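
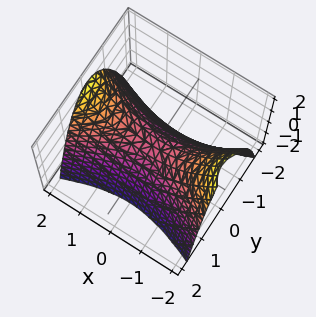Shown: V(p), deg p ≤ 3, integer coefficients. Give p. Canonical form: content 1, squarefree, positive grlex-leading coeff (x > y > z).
1. Degree: a hyperbolic paraboloid; a quadric, so deg p = 2.
2. Symmetries: mirror symmetry y ↦ −y ⇒ only even powers of y; mirror symmetry x ↦ −x ⇒ only even powers of x.
3. Against the integer gridlines: it crosses the y-axis at the gridline y = 0; it crosses the z-axis at the gridline z = 0; it meets the x-axis at x = 0 (among the integer gridlines).
4. These observations pin down the coefficients.

x^2 - 3*y^2 - 2*z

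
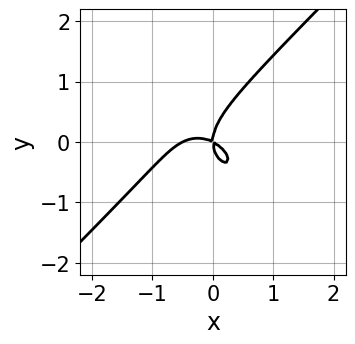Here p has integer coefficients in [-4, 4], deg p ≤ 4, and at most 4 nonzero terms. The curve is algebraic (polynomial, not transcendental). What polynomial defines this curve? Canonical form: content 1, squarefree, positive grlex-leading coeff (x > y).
1. deg p = 3.
2. Against the integer gridlines: one y-axis crossing is at y = 0; it crosses the x-axis at the gridline x = 0.
3. Putting this together gives p.

2*x^3 - 2*y^3 + x^2 + 2*x*y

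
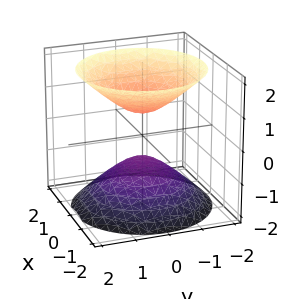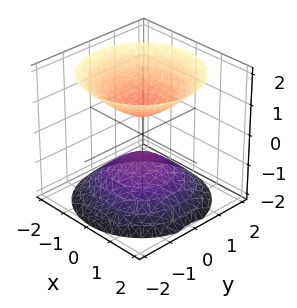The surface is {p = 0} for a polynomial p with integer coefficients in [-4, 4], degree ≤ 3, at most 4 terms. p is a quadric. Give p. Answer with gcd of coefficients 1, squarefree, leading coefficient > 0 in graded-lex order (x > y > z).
2*x^2 + 2*y^2 - 2*z^2 + 1

1. The picture has 2 separate pieces. They look like related sheets of one shape, so recover p as a whole.
2. deg p = 2. Two separate bowl-shaped sheets opening away from each other; a quadric.
3. Symmetries: every cross-section ⟂ z is a circle, so x, y appear only via x² + y²; it's symmetric under z → −z, forcing even powers of z.
4. Reading off the gridlines: a circular section at z = 1 has radius between 0 and 1; it misses every integer gridline on the x-axis; no y-intercept at any integer in the box.
5. These observations pin down the coefficients.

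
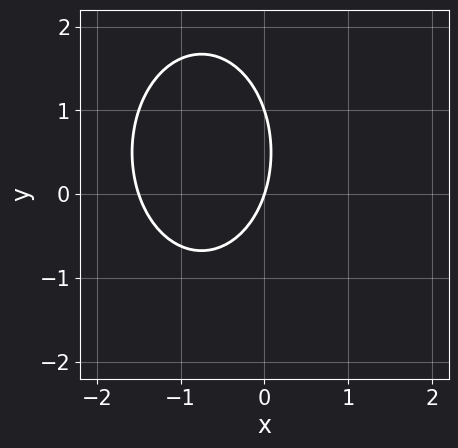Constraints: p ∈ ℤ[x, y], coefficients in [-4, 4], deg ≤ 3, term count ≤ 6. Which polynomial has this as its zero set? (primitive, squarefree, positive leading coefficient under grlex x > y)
2*x^2 + y^2 + 3*x - y

(a) Degree: no degree-1 curve has this shape, so deg p = 2.
(b) From the visible intercepts: the y-axis gridline crossings are at y ∈ {0, 1}; one x-axis crossing is at x = 0.
(c) Matching integer coefficients to the picture gives p.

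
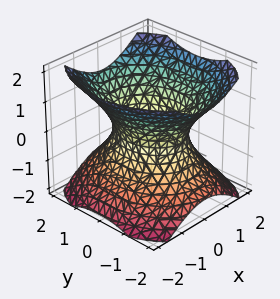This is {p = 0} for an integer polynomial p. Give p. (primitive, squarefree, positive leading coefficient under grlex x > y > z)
3*x^2 + 2*y^2 - 3*z^2 - 3

(a) deg p = 2. An hourglass — one-sheet hyperboloid; a quadric.
(b) Symmetries: the z ↦ −z reflection is a symmetry, so z appears only in even powers; it's symmetric under x → −x, forcing even powers of x; the y ↦ −y reflection is a symmetry, so y appears only in even powers.
(c) From the visible intercepts: it misses every integer gridline on the z-axis; the x-axis gridline crossings are at x ∈ {-1, 1}.
(d) The integer polynomial consistent with all of this is the stated p.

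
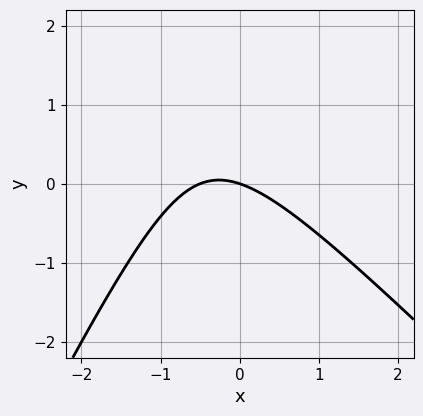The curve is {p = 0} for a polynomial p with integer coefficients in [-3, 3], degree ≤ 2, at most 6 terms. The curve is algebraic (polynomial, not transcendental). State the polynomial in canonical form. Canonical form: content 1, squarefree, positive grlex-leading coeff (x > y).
2*x^2 + x*y - y^2 + x + 3*y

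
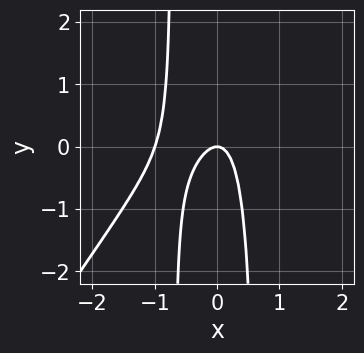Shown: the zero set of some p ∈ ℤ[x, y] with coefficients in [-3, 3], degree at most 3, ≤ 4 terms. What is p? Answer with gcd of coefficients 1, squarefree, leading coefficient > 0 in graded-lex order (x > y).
3*x^3 - 2*x^2*y + 3*x^2 + y

1. deg p = 3. No degree-2 curve has this shape.
2. Against the integer gridlines: it crosses the y-axis at the gridline y = 0; the x-axis gridline crossings are at x ∈ {-1, 0}.
3. The integer polynomial consistent with all of this is the stated p.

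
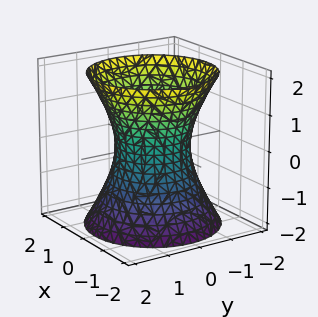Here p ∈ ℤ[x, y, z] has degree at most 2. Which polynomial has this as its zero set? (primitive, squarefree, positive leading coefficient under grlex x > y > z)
2*x^2 + 2*y^2 - z^2 - 2

Degree: the shape is more complex than any degree-1 surface, so deg p = 2.
Symmetries: rotational symmetry about the z-axis ⇒ p depends on x, y only through x² + y².
Reading off the gridlines: a circular section at z = -2 has radius between 1 and 2; it misses every integer gridline on the z-axis; among the integer gridlines, it crosses the x-axis at x ∈ {-1, 1}; among the integer gridlines, it crosses the y-axis at y ∈ {-1, 1}.
Putting this together gives p.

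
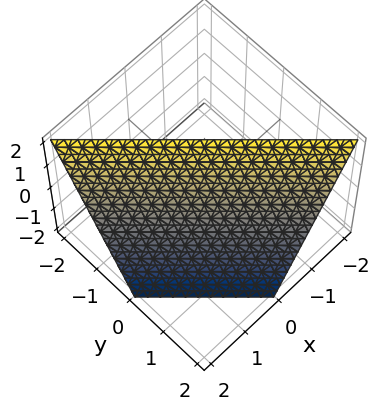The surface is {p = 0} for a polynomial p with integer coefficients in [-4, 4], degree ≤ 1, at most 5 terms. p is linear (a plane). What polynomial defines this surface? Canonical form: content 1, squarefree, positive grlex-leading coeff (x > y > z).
(a) Degree: every cross-section is a straight line — this is a plane, so deg p = 1.
(b) Observable constraints: it meets the y-axis at y = 1 (among the integer gridlines); it crosses the z-axis at the gridline z = 2; it crosses the x-axis at the gridline x = 1.
(c) Putting this together gives p.

2*x + 2*y + z - 2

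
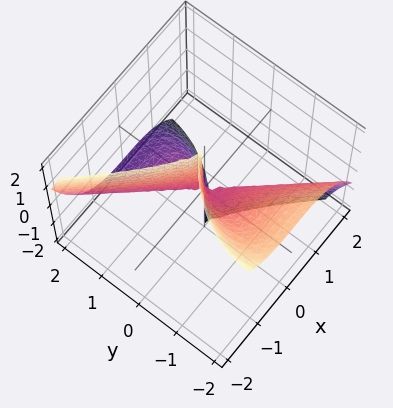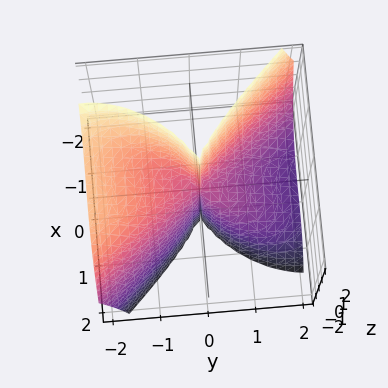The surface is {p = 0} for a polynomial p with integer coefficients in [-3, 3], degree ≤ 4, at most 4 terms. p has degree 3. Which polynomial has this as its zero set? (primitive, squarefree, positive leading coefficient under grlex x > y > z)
3*x^3 + 2*y^3 + 3*y^2*z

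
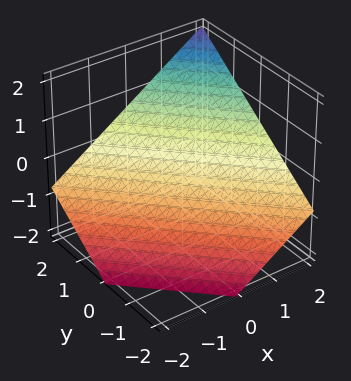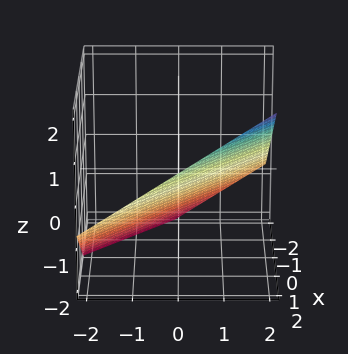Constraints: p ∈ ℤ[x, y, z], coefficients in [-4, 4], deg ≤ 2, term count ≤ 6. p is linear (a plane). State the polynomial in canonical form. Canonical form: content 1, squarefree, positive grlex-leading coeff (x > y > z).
deg p = 1. The surface is flat (a plane).
Reading off the gridlines: it meets the x-axis at x = 1 (among the integer gridlines); it crosses the y-axis at the gridline y = 1.
Putting this together gives p.

2*x + 2*y - 3*z - 2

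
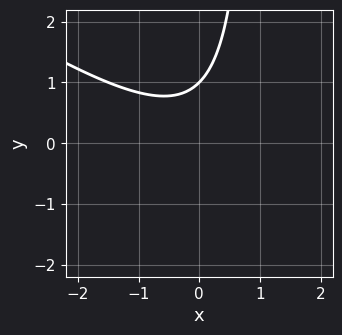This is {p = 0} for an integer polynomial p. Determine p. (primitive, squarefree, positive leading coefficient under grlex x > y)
2*x^2 + 3*x*y - 3*y + 3

First, degree: a generic line meets the curve in up to 2 points, so deg p = 2.
Next, against the integer gridlines: one y-axis crossing is at y = 1; it misses every integer gridline on the x-axis.
Finally, assembling these constraints gives the stated polynomial.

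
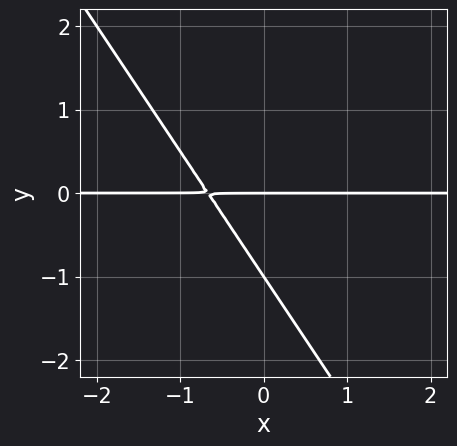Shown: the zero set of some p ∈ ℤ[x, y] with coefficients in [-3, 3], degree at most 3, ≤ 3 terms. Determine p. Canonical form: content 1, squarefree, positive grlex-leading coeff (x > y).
3*x*y + 2*y^2 + 2*y

First, the degree is 2 — a generic line meets the curve in up to 2 points.
Then, against the integer gridlines: among the integer gridlines, it crosses the y-axis at y ∈ {-1, 0}; every point of the x-axis in the box is on the curve.
Finally, assembling these constraints gives the stated polynomial.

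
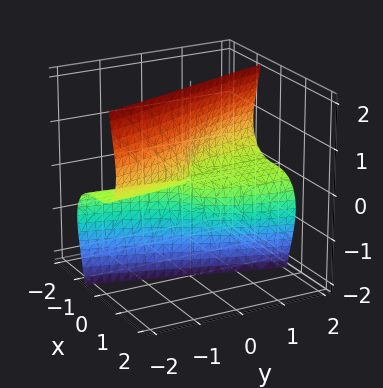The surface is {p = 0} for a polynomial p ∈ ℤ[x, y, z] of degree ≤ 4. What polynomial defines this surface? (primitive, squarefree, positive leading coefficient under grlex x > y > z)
2*x^3 + 3*x*z^2 + 2*y*z

1. The degree is 3 — a generic line meets the surface in up to 3 points.
2. From the axis intercepts and sections: it meets the x-axis at x = 0 (among the integer gridlines); the visible z-axis segment lies entirely on the surface.
3. Together with the visible shape, these determine p as stated.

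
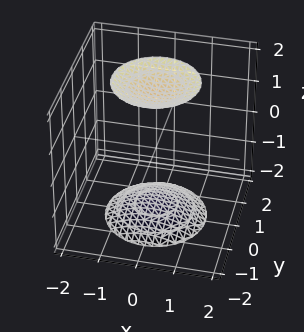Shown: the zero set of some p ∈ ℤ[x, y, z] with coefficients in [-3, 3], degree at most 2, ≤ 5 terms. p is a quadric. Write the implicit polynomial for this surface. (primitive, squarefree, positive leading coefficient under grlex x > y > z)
1. The picture has 2 separate pieces. Treating them together as one polynomial.
2. Degree: two sheets facing apart; a quadric, so deg p = 2.
3. Symmetries: the z ↦ −z reflection is a symmetry, so z appears only in even powers; rotational symmetry about the z-axis ⇒ p depends on x, y only through x² + y².
4. Observable constraints: the surface avoids every integer y-axis point in the box; a circular section at z = 2 has radius exactly 1; no x-intercept at any integer in the box.
5. Together with the visible shape, these determine p as stated.

x^2 + y^2 - z^2 + 3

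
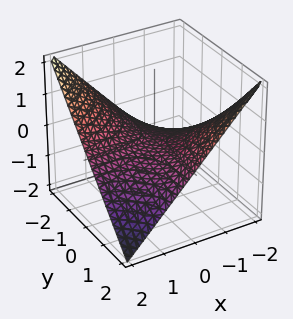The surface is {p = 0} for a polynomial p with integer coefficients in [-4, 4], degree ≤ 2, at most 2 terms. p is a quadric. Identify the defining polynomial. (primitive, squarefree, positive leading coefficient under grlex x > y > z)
The degree is 2 — a hyperbolic paraboloid; a quadric.
From the axis intercepts and sections: every point of the y-axis in the box is on the surface; every point of the x-axis in the box is on the surface; one z-axis crossing is at z = 0.
Putting this together gives p.

x*y + 2*z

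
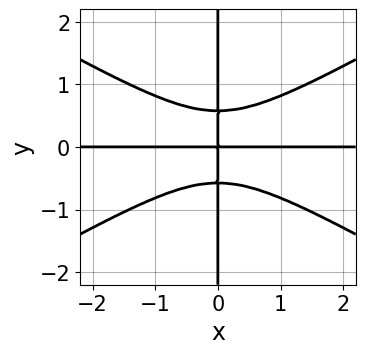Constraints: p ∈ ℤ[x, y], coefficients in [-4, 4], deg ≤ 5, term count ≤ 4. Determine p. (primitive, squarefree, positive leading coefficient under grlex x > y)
x^3*y - 3*x*y^3 + x*y

deg p = 4. The shape is more complex than any degree-3 curve.
Checking where it meets the axes: the visible x-axis segment lies entirely on the curve; the visible y-axis segment lies entirely on the curve.
The integer polynomial consistent with all of this is the stated p.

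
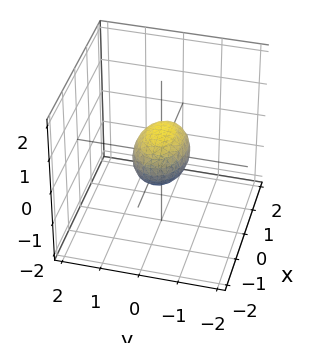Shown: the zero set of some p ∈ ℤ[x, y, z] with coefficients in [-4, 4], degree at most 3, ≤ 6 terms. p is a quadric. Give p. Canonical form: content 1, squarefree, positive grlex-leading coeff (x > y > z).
Degree: bounded and convex; a quadric, so deg p = 2.
Symmetries: mirror symmetry x ↦ −x ⇒ only even powers of x; the y ↦ −y reflection is a symmetry, so y appears only in even powers; it's symmetric under z → −z, forcing even powers of z.
Checking where it meets the axes: among the integer gridlines, it crosses the x-axis at x ∈ {-1, 1}.
Together with the visible shape, these determine p as stated.

x^2 + 2*y^2 + 2*z^2 - 1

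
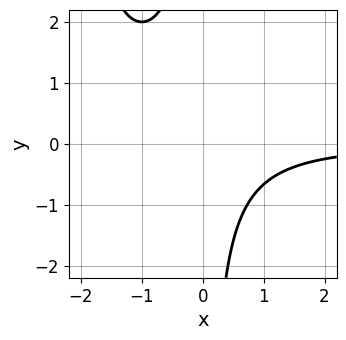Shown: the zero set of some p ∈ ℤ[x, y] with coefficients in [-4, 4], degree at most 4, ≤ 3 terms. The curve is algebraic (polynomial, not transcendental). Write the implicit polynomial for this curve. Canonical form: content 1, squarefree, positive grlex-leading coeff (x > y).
(a) The degree is 3 — the shape is more complex than any degree-2 curve.
(b) Checking where it meets the axes: it misses every integer gridline on the y-axis; the curve avoids every integer x-axis point in the box.
(c) Solving for integer coefficients yields p as stated.

x^2*y + 2*x*y + 2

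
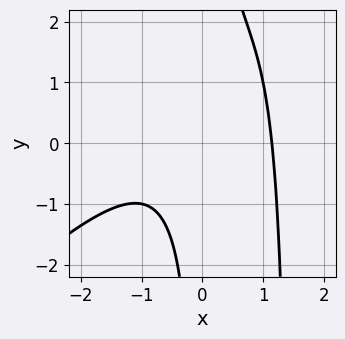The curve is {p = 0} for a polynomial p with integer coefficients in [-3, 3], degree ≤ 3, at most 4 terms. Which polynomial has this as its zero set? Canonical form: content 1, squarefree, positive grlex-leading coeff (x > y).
The degree is 3 — the shape is more complex than any degree-2 curve.
From the visible intercepts: it misses every integer gridline on the y-axis.
Together with the visible shape, these determine p as stated.

2*x^3 - 2*x^2*y + 3*x*y - 3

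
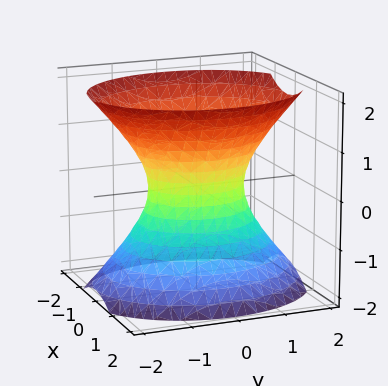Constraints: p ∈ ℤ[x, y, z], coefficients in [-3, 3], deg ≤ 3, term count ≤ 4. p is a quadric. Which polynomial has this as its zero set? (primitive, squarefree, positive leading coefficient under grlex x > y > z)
3*x^2 + 2*y^2 - 2*z^2 - 2

1. Degree: one connected sheet with a waist; a quadric, so deg p = 2.
2. Symmetries: the z ↦ −z reflection is a symmetry, so z appears only in even powers; mirror symmetry x ↦ −x ⇒ only even powers of x; it's symmetric under y → −y, forcing even powers of y.
3. Reading off the gridlines: it misses every integer gridline on the z-axis; the y-axis gridline crossings are at y ∈ {-1, 1}.
4. Fitting integer coefficients to these (and the overall shape) gives p.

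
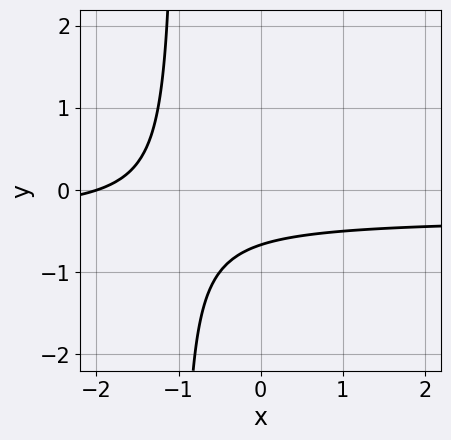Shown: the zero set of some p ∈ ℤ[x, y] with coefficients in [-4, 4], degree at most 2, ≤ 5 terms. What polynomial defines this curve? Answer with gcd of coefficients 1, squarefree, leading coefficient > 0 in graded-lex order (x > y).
3*x*y + x + 3*y + 2

(a) Degree: no degree-1 curve has this shape, so deg p = 2.
(b) Against the integer gridlines: it meets the x-axis at x = -2 (among the integer gridlines).
(c) Matching integer coefficients to the picture gives p.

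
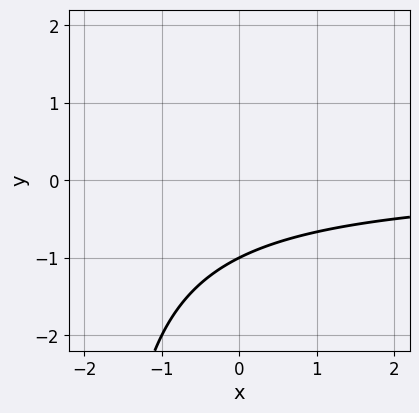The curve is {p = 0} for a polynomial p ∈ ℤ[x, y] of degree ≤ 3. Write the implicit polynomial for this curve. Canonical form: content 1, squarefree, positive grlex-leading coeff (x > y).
x*y + 2*y + 2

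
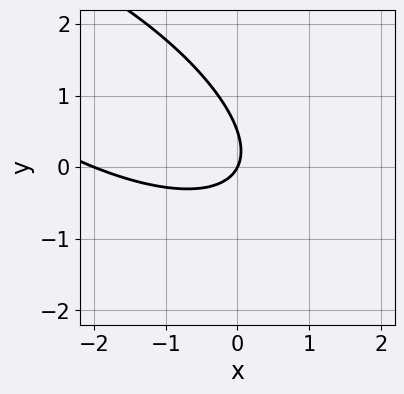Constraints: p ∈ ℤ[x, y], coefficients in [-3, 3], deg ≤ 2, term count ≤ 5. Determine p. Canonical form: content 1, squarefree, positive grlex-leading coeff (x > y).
x^2 + 2*x*y + 2*y^2 + 2*x - y

(a) The degree is 2 — no degree-1 curve has this shape.
(b) From the visible intercepts: the x-axis gridline crossings are at x ∈ {-2, 0}; it crosses the y-axis at the gridline y = 0.
(c) Assembling these constraints gives the stated polynomial.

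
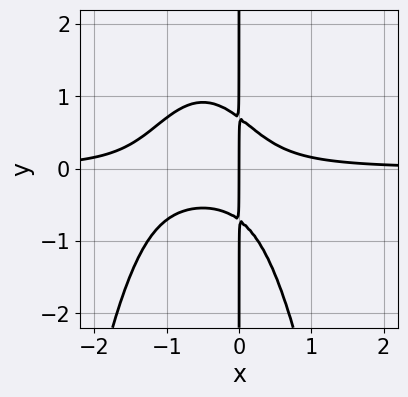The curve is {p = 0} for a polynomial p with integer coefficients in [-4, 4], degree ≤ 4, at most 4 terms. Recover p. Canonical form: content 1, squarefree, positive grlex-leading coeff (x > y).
Degree: no degree-3 curve has this shape, so deg p = 4.
Reading off the gridlines: every point of the y-axis in the box is on the curve; one x-axis crossing is at x = 0.
Putting this together gives p.

3*x^3*y + 3*x^2*y + 2*x*y^2 - x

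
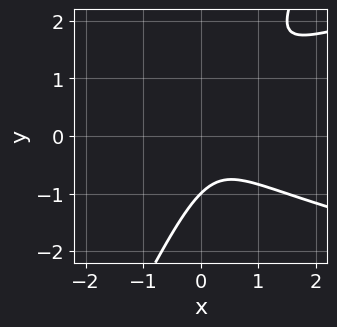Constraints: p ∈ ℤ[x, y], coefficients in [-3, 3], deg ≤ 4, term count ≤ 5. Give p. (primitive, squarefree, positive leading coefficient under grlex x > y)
2*x*y^2 - y^3 - 2*x^2 + x - 1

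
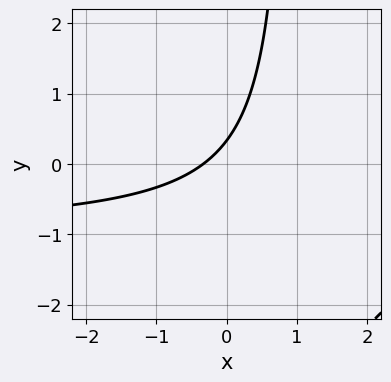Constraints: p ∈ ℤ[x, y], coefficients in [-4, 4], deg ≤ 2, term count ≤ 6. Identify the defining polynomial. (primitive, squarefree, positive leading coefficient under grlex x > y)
3*x*y + 3*x - 3*y + 1

1. deg p = 2. A generic line meets the curve in up to 2 points.
2. The integer polynomial consistent with all of this is the stated p.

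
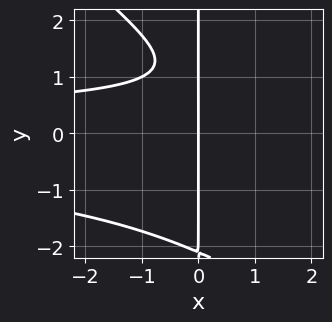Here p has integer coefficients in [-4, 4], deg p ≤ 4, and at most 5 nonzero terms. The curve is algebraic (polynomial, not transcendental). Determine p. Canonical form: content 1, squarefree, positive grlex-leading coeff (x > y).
x^2*y^2 + x*y^3 - 3*x*y + 3*x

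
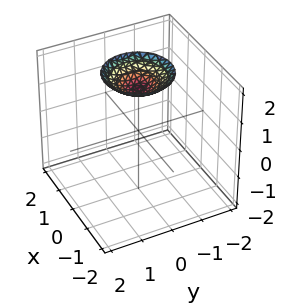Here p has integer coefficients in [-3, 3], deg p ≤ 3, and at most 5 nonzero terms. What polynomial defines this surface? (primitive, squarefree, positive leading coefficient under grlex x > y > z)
Degree: no degree-1 surface has this shape, so deg p = 2.
Symmetry: the surface is invariant under rotation about z: p = q(x² + y², z).
From the axis intercepts and sections: the surface avoids every integer x-axis point in the box; the surface avoids every integer y-axis point in the box; a circular section at z = 2 has radius exactly 1.
Together with the visible shape, these determine p as stated.

x^2 + y^2 - 2*z + 3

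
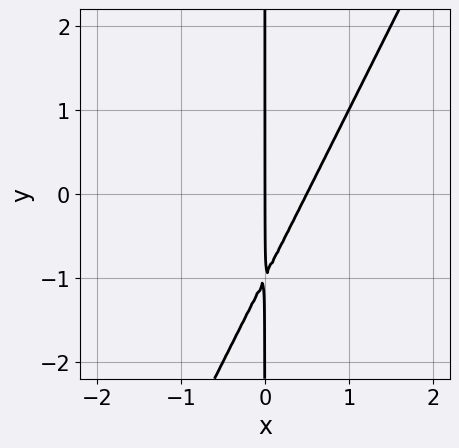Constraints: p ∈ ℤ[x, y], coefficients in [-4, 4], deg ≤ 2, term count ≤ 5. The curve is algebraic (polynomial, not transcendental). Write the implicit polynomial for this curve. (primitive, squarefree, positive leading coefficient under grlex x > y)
Degree: no degree-1 curve has this shape, so deg p = 2.
Observable constraints: one x-axis crossing is at x = 0; the visible y-axis segment lies entirely on the curve.
Putting this together gives p.

2*x^2 - x*y - x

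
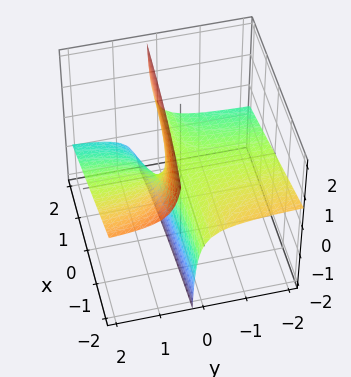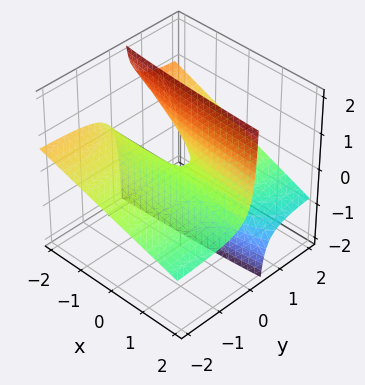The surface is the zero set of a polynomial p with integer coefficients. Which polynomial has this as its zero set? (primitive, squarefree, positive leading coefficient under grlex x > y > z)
x*y + 3*y*z - z

Degree: no degree-1 surface has this shape, so deg p = 2.
From the axis intercepts and sections: every point of the x-axis in the box is on the surface; it meets the z-axis at z = 0 (among the integer gridlines).
Together with the visible shape, these determine p as stated.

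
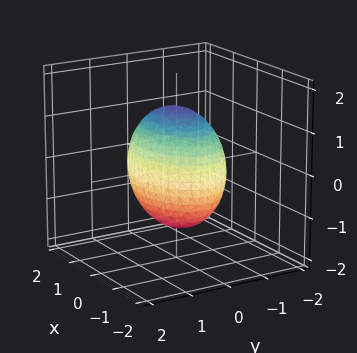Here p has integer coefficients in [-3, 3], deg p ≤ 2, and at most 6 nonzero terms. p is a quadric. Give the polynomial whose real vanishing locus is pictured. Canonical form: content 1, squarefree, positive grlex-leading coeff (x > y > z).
x^2 + 2*y^2 + z^2 - 2

1. Degree: bounded and convex; a quadric, so deg p = 2.
2. Symmetries: mirror symmetry x ↦ −x ⇒ only even powers of x; it's symmetric under z → −z, forcing even powers of z; mirror symmetry y ↦ −y ⇒ only even powers of y.
3. From the visible intercepts: among the integer gridlines, it crosses the y-axis at y ∈ {-1, 1}.
4. Assembling these constraints gives the stated polynomial.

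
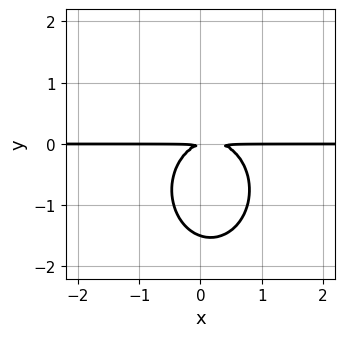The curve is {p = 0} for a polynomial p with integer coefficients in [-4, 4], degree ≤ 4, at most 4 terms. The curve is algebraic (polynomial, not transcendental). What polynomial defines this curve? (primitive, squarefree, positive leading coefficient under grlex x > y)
3*x^2*y + 2*y^3 - x*y + 3*y^2

1. deg p = 3. The shape is more complex than any degree-2 curve.
2. Reading off the gridlines: every point of the x-axis in the box is on the curve.
3. These observations pin down the coefficients.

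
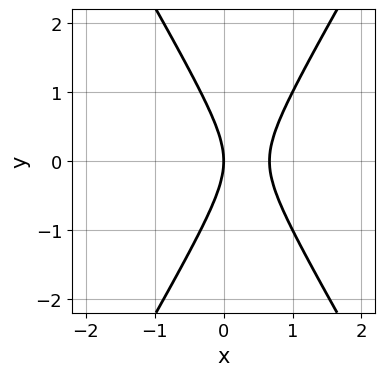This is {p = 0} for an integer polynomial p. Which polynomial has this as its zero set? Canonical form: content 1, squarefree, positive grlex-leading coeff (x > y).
3*x^2 - y^2 - 2*x

1. The degree is 2 — the shape is more complex than any degree-1 curve.
2. Symmetries: the y ↦ −y reflection is a symmetry, so y appears only in even powers.
3. Against the integer gridlines: it crosses the x-axis at the gridline x = 0; one y-axis crossing is at y = 0.
4. Together with the visible shape, these determine p as stated.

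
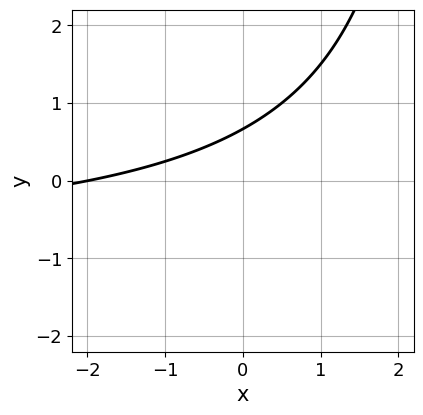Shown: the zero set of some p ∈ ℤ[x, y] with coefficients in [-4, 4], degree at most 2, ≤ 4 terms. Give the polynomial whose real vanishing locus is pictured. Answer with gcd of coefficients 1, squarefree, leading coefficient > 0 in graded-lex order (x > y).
x*y + x - 3*y + 2

1. Degree: the shape is more complex than any degree-1 curve, so deg p = 2.
2. From the visible intercepts: it crosses the x-axis at the gridline x = -2.
3. The integer polynomial consistent with all of this is the stated p.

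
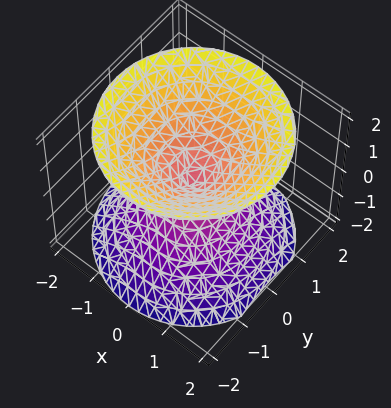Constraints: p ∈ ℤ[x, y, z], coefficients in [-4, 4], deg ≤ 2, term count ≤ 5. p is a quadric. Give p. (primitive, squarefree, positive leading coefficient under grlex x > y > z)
(a) There are 2 components. They look like related sheets of one shape, so recover p as a whole.
(b) The degree is 2 — two nappes meeting at a single point; a quadric.
(c) Symmetries: the z-axis is an axis of rotation, so x and y enter only as x² + y²; the z ↦ −z reflection is a symmetry, so z appears only in even powers.
(d) Observable constraints: it meets the z-axis at z = 0 (among the integer gridlines); it crosses the x-axis at the gridline x = 0; a circular section at z = 1 has radius exactly 1.
(e) Solving for integer coefficients yields p as stated.

x^2 + y^2 - z^2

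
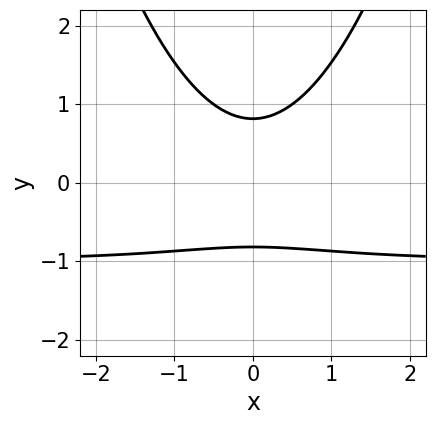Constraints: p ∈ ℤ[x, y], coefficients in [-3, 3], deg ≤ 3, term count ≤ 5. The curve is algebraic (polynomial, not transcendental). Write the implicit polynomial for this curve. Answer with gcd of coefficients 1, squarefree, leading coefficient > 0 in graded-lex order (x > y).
2*x^2*y + 2*x^2 - 3*y^2 + 2

The degree is 3 — a generic line meets the curve in up to 3 points.
Symmetries: the x ↦ −x reflection is a symmetry, so x appears only in even powers.
From the visible intercepts: no x-intercept at any integer in the box.
Together with the visible shape, these determine p as stated.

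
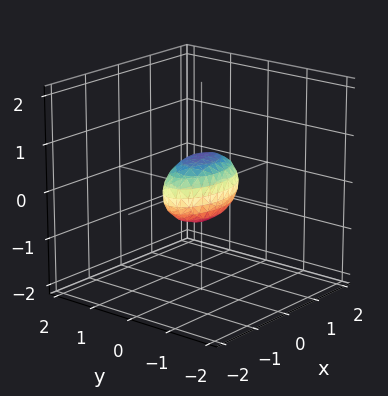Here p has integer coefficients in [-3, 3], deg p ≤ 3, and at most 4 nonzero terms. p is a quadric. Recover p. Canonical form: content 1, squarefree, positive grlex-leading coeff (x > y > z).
deg p = 2.
Symmetries: the y ↦ −y reflection is a symmetry, so y appears only in even powers; the z ↦ −z reflection is a symmetry, so z appears only in even powers; mirror symmetry x ↦ −x ⇒ only even powers of x.
Against the integer gridlines: the x-axis gridline crossings are at x ∈ {-1, 1}.
Solving for integer coefficients yields p as stated.

x^2 + 3*y^2 + 2*z^2 - 1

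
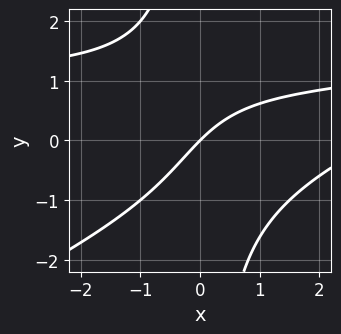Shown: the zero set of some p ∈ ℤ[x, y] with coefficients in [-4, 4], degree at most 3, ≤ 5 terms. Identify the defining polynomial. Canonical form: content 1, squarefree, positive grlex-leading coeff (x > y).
1. deg p = 3. A generic line meets the curve in up to 3 points.
2. Reading off the gridlines: it meets the y-axis at y = 0 (among the integer gridlines); it crosses the x-axis at the gridline x = 0.
3. Fitting integer coefficients to these (and the overall shape) gives p.

x^2*y - 2*x*y^2 - x^2 + 3*x - 3*y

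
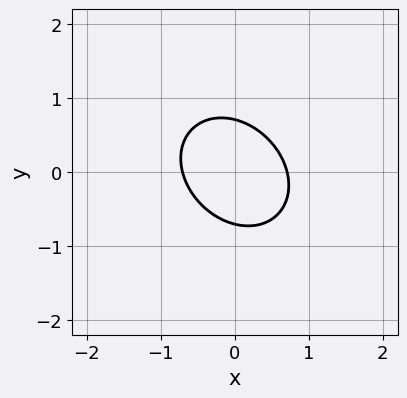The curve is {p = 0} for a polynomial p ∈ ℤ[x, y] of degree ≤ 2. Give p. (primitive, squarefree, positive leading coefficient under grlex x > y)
(a) deg p = 2.
(b) Matching integer coefficients to the picture gives p.

2*x^2 + x*y + 2*y^2 - 1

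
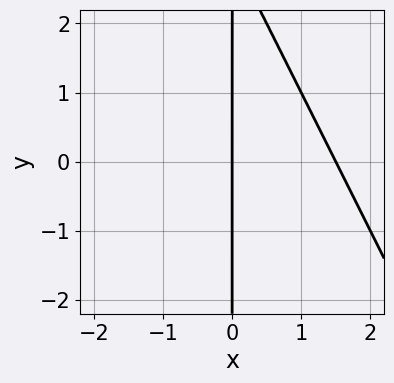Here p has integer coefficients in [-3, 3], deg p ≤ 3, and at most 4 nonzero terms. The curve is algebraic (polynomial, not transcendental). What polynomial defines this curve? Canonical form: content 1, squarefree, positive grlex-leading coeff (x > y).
deg p = 2.
Checking where it meets the axes: one x-axis crossing is at x = 0; the visible y-axis segment lies entirely on the curve.
Fitting integer coefficients to these (and the overall shape) gives p.

2*x^2 + x*y - 3*x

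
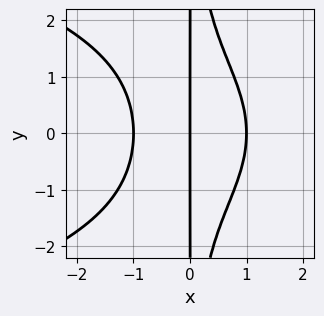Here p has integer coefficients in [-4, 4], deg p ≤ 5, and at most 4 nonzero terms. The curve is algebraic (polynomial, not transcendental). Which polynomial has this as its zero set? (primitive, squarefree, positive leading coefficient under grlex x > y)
x^2*y^2 + 2*x^3 - 2*x

1. The degree is 4 — the shape is more complex than any degree-3 curve.
2. Symmetries: the y ↦ −y reflection is a symmetry, so y appears only in even powers.
3. From the visible intercepts: every point of the y-axis in the box is on the curve; the x-axis gridline crossings are at x ∈ {-1, 0, 1}.
4. Fitting integer coefficients to these (and the overall shape) gives p.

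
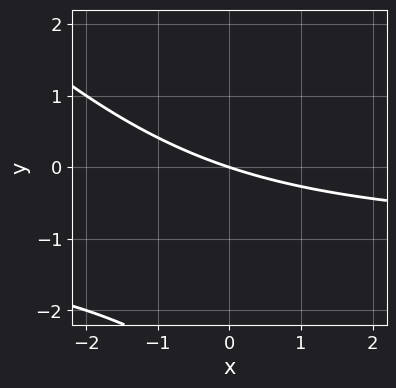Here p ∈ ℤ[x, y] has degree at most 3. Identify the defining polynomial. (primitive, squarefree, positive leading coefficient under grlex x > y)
(a) Degree: no degree-1 curve has this shape, so deg p = 2.
(b) From the visible intercepts: one x-axis crossing is at x = 0; one y-axis crossing is at y = 0.
(c) These observations pin down the coefficients.

x*y + y^2 + x + 3*y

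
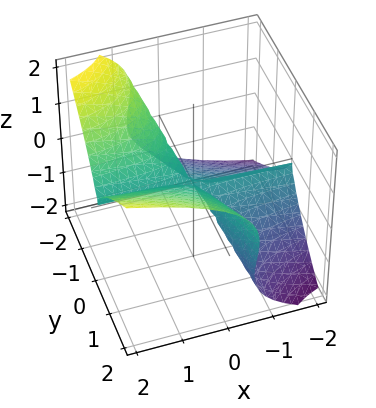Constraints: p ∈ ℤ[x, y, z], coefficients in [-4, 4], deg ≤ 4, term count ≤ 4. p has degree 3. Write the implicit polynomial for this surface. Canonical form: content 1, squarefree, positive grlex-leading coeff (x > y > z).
3*x*y^2 + y^3 - 2*y*z^2 - 3*z^3

1. deg p = 3.
2. Against the integer gridlines: it meets the z-axis at z = 0 (among the integer gridlines); every point of the x-axis in the box is on the surface; it meets the y-axis at y = 0 (among the integer gridlines).
3. Solving for integer coefficients yields p as stated.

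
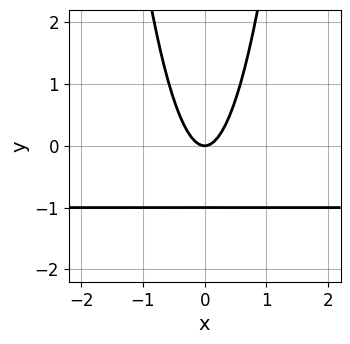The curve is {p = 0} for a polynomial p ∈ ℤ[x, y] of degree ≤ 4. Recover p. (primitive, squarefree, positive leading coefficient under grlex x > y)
(a) Degree: the shape is more complex than any degree-2 curve, so deg p = 3.
(b) Symmetries: it's symmetric under x → −x, forcing even powers of x.
(c) From the axis intercepts and sections: it crosses the x-axis at the gridline x = 0; the y-axis gridline crossings are at y ∈ {-1, 0}.
(d) Fitting integer coefficients to these (and the overall shape) gives p.

3*x^2*y + 3*x^2 - y^2 - y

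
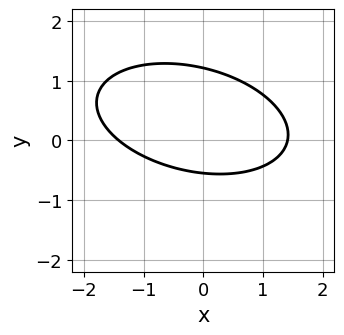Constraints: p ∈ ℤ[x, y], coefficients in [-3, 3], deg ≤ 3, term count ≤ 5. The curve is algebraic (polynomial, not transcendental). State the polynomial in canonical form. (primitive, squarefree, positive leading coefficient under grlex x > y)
x^2 + x*y + 3*y^2 - 2*y - 2

First, degree: no degree-1 curve has this shape, so deg p = 2.
Finally, matching integer coefficients to the picture gives p.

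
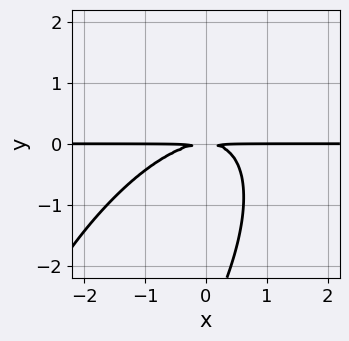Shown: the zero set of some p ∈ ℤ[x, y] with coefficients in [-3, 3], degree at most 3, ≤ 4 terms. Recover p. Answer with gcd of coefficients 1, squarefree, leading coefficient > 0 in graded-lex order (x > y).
(a) Degree: no degree-2 curve has this shape, so deg p = 3.
(b) Observable constraints: every point of the x-axis in the box is on the curve.
(c) Together with the visible shape, these determine p as stated.

2*x^2*y - 2*x*y^2 + y^3 + 3*y^2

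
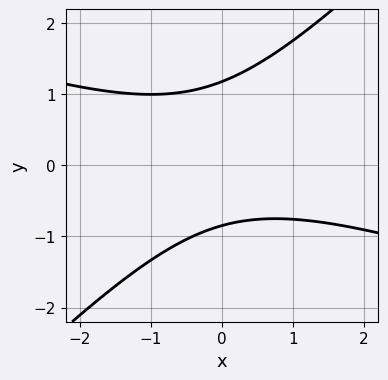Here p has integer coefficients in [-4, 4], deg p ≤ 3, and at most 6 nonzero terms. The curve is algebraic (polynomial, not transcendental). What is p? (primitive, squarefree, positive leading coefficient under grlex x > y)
(a) deg p = 2.
(b) From the axis intercepts and sections: the curve avoids every integer x-axis point in the box.
(c) The integer polynomial consistent with all of this is the stated p.

x^2 + 2*x*y - 3*y^2 + y + 3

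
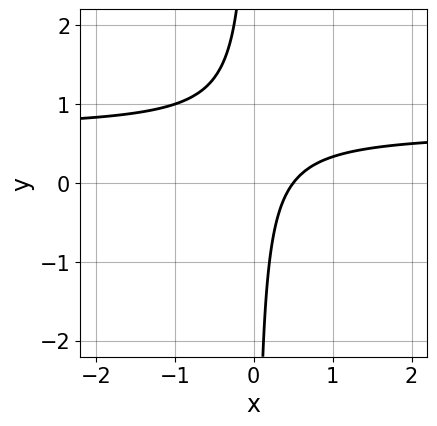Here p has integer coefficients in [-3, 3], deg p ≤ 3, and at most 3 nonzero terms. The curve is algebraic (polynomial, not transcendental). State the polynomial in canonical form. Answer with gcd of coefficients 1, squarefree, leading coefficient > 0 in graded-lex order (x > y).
3*x*y - 2*x + 1

1. Degree: a generic line meets the curve in up to 2 points, so deg p = 2.
2. Observable constraints: it misses every integer gridline on the y-axis.
3. Putting this together gives p.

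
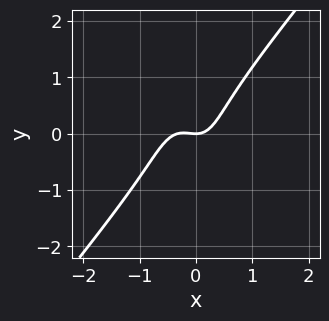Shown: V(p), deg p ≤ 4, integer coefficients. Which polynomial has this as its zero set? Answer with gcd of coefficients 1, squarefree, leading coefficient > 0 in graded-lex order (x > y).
1. deg p = 3. The shape is more complex than any degree-2 curve.
2. Checking where it meets the axes: it meets the x-axis at x = 0 (among the integer gridlines); it meets the y-axis at y = 0 (among the integer gridlines).
3. These observations pin down the coefficients.

3*x^3 - x^2*y - y^3 + x^2 - y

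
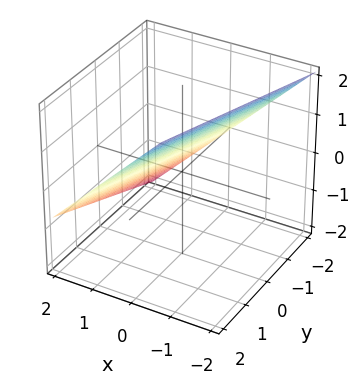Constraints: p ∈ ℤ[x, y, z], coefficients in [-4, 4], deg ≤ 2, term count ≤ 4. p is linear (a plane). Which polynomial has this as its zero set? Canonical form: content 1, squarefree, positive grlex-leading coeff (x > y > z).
First, deg p = 1. Every cross-section is a straight line — this is a plane.
Then, from the visible intercepts: it crosses the y-axis at the gridline y = -2.
Finally, assembling these constraints gives the stated polynomial.

3*x - y + 3*z - 2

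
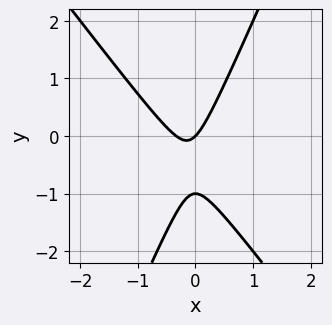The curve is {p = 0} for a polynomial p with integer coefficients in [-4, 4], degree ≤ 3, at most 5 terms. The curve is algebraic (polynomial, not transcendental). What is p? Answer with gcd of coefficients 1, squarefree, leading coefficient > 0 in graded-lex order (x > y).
3*x^2 + x*y - y^2 + x - y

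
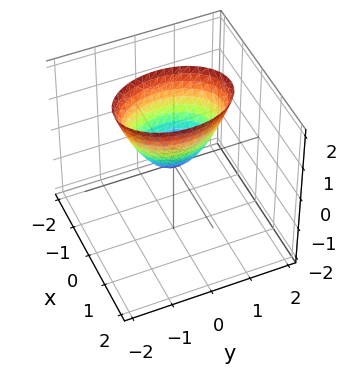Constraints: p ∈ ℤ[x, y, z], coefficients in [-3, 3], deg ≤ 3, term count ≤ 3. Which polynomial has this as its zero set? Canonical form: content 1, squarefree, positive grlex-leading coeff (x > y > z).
2*x^2 + y^2 - z

(a) Degree: a single bowl opening along one axis; a quadric, so deg p = 2.
(b) Symmetries: it's symmetric under x → −x, forcing even powers of x; it's symmetric under y → −y, forcing even powers of y.
(c) From the visible intercepts: one y-axis crossing is at y = 0; it crosses the z-axis at the gridline z = 0; it crosses the x-axis at the gridline x = 0.
(d) Putting this together gives p.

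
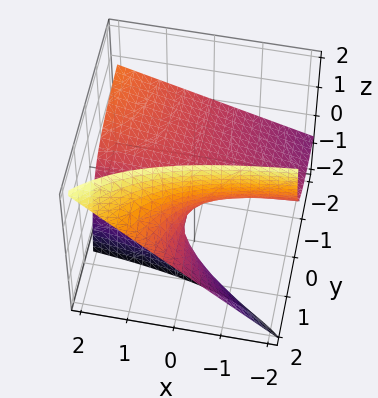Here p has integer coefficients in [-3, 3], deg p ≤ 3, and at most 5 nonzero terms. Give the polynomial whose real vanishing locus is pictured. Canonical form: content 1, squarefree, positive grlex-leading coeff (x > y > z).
x*y - 2*y*z + 2*z

First, the degree is 2 — no degree-1 surface has this shape.
Next, reading off the gridlines: every point of the x-axis in the box is on the surface; every point of the y-axis in the box is on the surface; one z-axis crossing is at z = 0.
Finally, putting this together gives p.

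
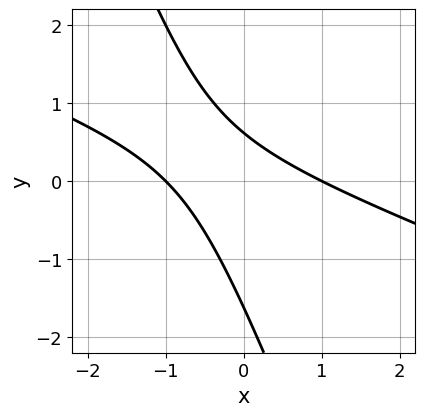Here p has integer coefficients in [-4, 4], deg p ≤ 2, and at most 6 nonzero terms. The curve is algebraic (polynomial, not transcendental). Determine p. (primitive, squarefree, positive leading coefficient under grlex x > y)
(a) The degree is 2 — no degree-1 curve has this shape.
(b) From the axis intercepts and sections: among the integer gridlines, it crosses the x-axis at x ∈ {-1, 1}.
(c) The integer polynomial consistent with all of this is the stated p.

x^2 + 3*x*y + y^2 + y - 1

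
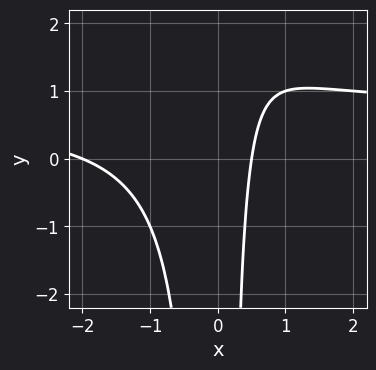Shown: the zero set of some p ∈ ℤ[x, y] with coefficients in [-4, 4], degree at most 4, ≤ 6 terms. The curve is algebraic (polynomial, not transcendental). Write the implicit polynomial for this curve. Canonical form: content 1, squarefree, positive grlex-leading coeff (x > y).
(a) deg p = 3. A generic line meets the curve in up to 3 points.
(b) Checking where it meets the axes: it misses every integer gridline on the y-axis; one x-axis crossing is at x = -2.
(c) Fitting integer coefficients to these (and the overall shape) gives p.

3*x^2*y - 2*x^2 - 3*x + 2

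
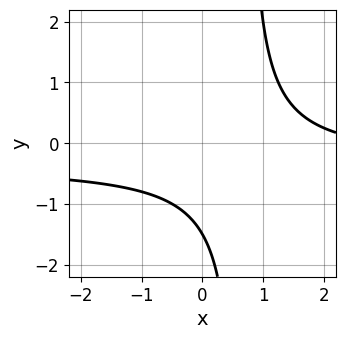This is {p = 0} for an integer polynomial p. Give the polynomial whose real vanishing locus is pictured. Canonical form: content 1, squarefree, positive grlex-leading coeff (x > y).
The degree is 2 — no degree-1 curve has this shape.
Reading off the gridlines: it misses every integer gridline on the x-axis.
Solving for integer coefficients yields p as stated.

3*x*y + x - 2*y - 3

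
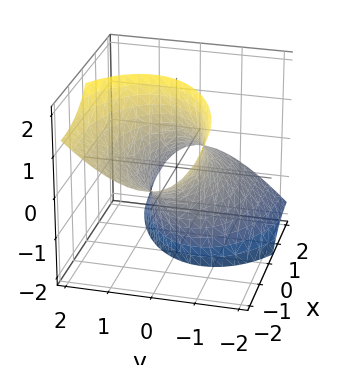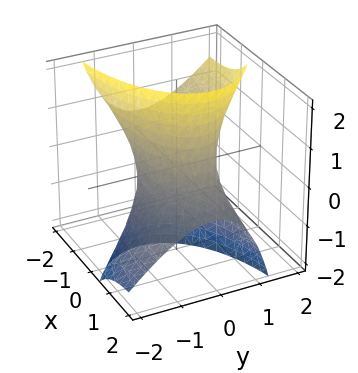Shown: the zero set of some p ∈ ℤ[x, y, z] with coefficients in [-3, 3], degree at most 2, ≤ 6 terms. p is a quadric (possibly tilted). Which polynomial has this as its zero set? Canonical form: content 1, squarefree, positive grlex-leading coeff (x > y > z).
The degree is 2 — the shape is more complex than any degree-1 surface.
Checking where it meets the axes: it misses every integer gridline on the z-axis.
These observations pin down the coefficients.

x^2 + 3*x*z + 3*y^2 - 2*y*z - 2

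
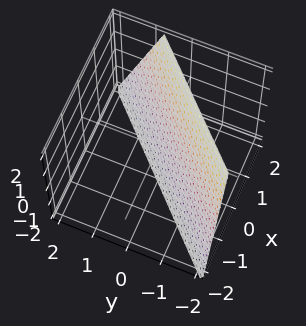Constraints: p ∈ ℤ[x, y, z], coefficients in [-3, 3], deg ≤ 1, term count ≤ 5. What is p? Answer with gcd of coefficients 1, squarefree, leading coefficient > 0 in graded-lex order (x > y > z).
1. Degree: every cross-section is a straight line — this is a plane, so deg p = 1.
2. From the axis intercepts and sections: one z-axis crossing is at z = -2.
3. Together with the visible shape, these determine p as stated.

3*x - 3*y - z - 2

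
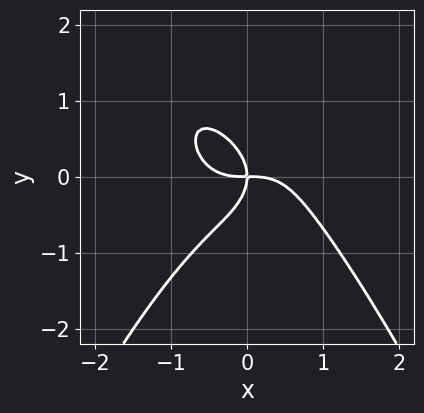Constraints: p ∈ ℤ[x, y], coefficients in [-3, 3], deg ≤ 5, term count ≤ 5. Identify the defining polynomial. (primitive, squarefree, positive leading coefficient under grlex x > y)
x^4 + y^3 + x*y

(a) Degree: no degree-3 curve has this shape, so deg p = 4.
(b) Against the integer gridlines: one y-axis crossing is at y = 0; it meets the x-axis at x = 0 (among the integer gridlines).
(c) Matching integer coefficients to the picture gives p.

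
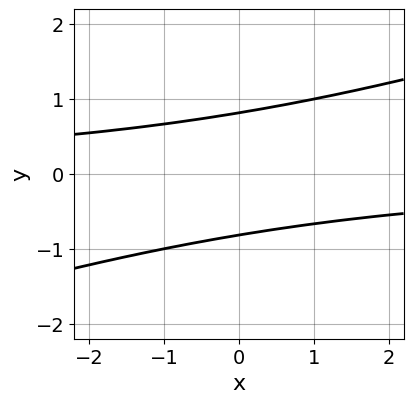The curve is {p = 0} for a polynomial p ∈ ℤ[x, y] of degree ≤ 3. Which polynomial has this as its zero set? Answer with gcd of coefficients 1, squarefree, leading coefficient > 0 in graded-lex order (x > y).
1. deg p = 2. The shape is more complex than any degree-1 curve.
2. Reading off the gridlines: the curve avoids every integer x-axis point in the box.
3. Assembling these constraints gives the stated polynomial.

x*y - 3*y^2 + 2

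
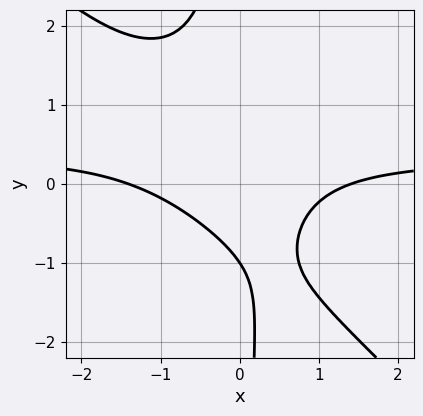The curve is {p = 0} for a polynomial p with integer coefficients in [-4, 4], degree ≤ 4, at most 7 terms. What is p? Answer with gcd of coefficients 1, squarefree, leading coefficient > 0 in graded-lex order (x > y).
First, deg p = 3. No degree-2 curve has this shape.
Next, observable constraints: it meets the y-axis at y = -1 (among the integer gridlines).
Finally, solving for integer coefficients yields p as stated.

3*x^2*y + 3*x*y^2 - x^2 + 2*y + 2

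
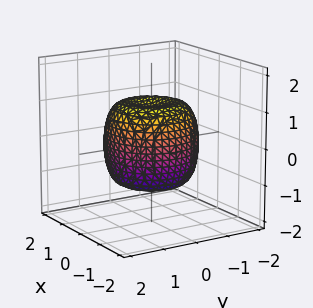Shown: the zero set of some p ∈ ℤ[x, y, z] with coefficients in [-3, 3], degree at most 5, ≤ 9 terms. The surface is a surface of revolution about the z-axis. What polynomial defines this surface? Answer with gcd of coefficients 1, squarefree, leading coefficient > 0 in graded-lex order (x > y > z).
1. The degree is 4 — the shape is more complex than any degree-3 surface.
2. Symmetries: the z-axis is an axis of rotation, so x and y enter only as x² + y².
3. Checking where it meets the axes: among the integer gridlines, it crosses the z-axis at z ∈ {-1, 1}; a circular section at z = -1 has radius exactly 1.
4. Fitting integer coefficients to these (and the overall shape) gives p.

x^4 + 2*x^2*y^2 + y^4 - x^2 - y^2 + z^2 - 1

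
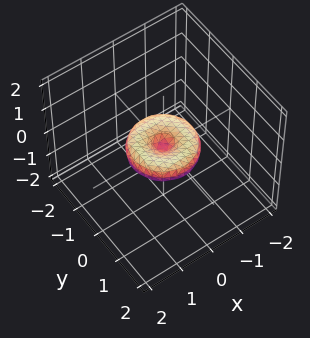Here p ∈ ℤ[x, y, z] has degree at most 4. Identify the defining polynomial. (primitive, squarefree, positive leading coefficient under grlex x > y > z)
x^4 + 2*x^2*y^2 + y^4 - x^2 - y^2 + 2*z^2

Degree: no degree-3 surface has this shape, so deg p = 4.
Symmetry: every cross-section ⟂ z is a circle, so x, y appear only via x² + y².
Checking where it meets the axes: a circular section at z = 0 has radius exactly 1; the y-axis gridline crossings are at y ∈ {-1, 0, 1}.
Solving for integer coefficients yields p as stated. Check: (1, 0, 0) on the x-axis lies on the surface, and p(1, 0, 0) = 0. ✓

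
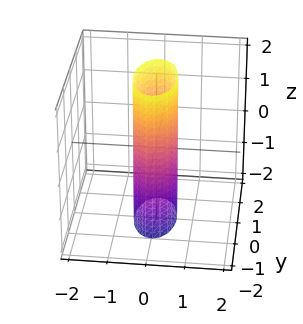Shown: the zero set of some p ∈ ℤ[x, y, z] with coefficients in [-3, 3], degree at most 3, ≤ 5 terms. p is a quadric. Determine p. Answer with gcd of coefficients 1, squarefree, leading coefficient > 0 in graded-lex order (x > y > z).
3*x^2 + y^2 - 1

The degree is 2 — constant cross-section along one axis; a quadric.
Symmetries: the z ↦ −z reflection is a symmetry, so z appears only in even powers; it's symmetric under y → −y, forcing even powers of y; the x ↦ −x reflection is a symmetry, so x appears only in even powers.
Checking where it meets the axes: among the integer gridlines, it crosses the y-axis at y ∈ {-1, 1}; it misses every integer gridline on the z-axis.
The integer polynomial consistent with all of this is the stated p.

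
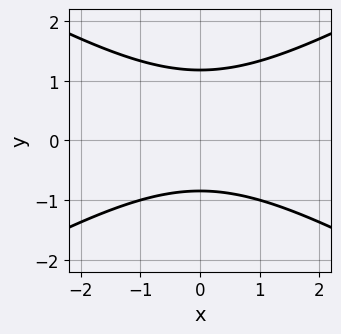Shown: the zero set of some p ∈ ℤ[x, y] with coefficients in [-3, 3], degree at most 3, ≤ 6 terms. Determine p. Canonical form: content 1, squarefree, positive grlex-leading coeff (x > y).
deg p = 2. The shape is more complex than any degree-1 curve.
Symmetries: it's symmetric under x → −x, forcing even powers of x.
From the axis intercepts and sections: it misses every integer gridline on the x-axis.
Solving for integer coefficients yields p as stated.

x^2 - 3*y^2 + y + 3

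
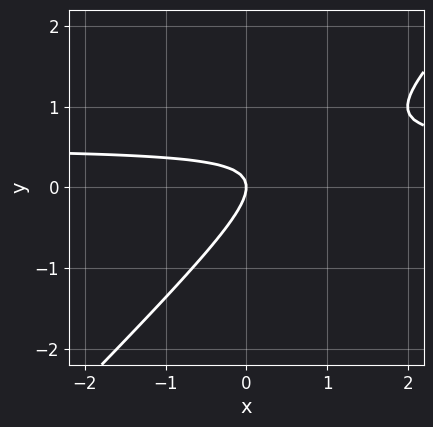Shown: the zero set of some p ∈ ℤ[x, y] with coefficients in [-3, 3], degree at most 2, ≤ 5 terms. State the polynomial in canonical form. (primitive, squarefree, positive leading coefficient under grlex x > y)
The degree is 2 — the shape is more complex than any degree-1 curve.
Reading off the gridlines: it crosses the x-axis at the gridline x = 0; it meets the y-axis at y = 0 (among the integer gridlines).
Fitting integer coefficients to these (and the overall shape) gives p.

2*x*y - 2*y^2 - x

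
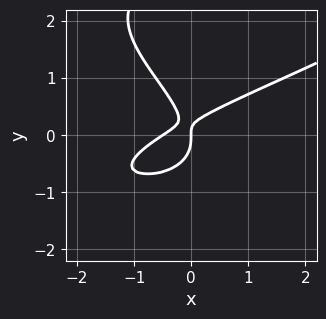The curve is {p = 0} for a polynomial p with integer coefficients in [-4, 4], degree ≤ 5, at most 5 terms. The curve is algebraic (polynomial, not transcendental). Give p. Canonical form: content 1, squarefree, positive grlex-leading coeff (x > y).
y^4 - 3*y^3 + 2*x^2 - 3*x*y + x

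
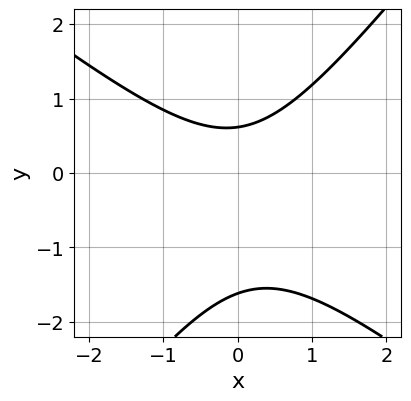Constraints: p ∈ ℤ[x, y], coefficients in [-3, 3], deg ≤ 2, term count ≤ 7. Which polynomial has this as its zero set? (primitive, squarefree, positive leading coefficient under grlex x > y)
2*x^2 + x*y - 2*y^2 - 2*y + 2

First, deg p = 2. The shape is more complex than any degree-1 curve.
Then, reading off the gridlines: the curve avoids every integer x-axis point in the box.
Finally, the integer polynomial consistent with all of this is the stated p.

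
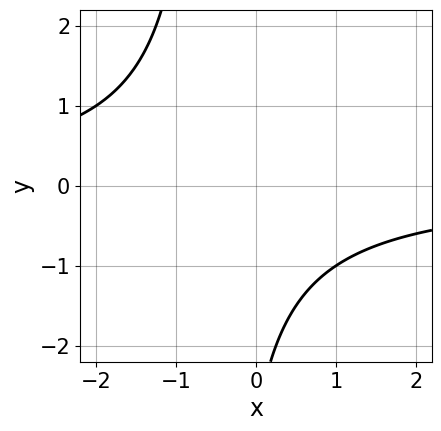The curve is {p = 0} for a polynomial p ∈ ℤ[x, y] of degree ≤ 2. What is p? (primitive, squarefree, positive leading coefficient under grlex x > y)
The degree is 2 — a generic line meets the curve in up to 2 points.
Against the integer gridlines: no x-intercept at any integer in the box; no y-intercept at any integer in the box.
Together with the visible shape, these determine p as stated.

2*x*y + y + 3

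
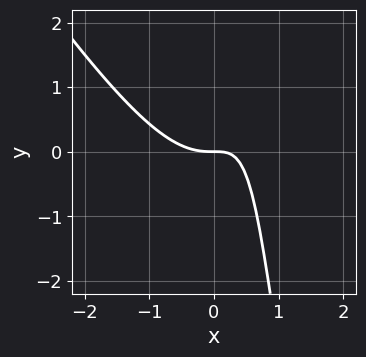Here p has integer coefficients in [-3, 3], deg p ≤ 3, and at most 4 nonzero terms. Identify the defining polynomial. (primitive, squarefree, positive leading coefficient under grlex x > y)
3*x^3 + 2*x^2*y - 3*x*y + 2*y

First, deg p = 3.
Then, against the integer gridlines: one y-axis crossing is at y = 0; it crosses the x-axis at the gridline x = 0.
Finally, assembling these constraints gives the stated polynomial.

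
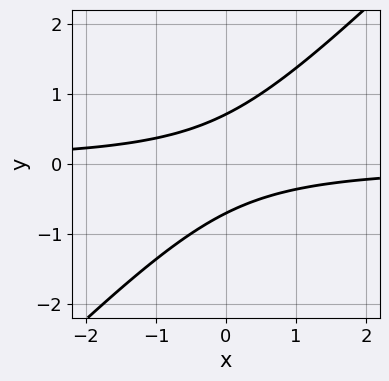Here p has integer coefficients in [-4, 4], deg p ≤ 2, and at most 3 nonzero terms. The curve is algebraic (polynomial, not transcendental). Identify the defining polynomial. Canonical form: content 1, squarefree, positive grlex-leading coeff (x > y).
The degree is 2 — a generic line meets the curve in up to 2 points.
Reading off the gridlines: the curve avoids every integer x-axis point in the box.
Solving for integer coefficients yields p as stated.

2*x*y - 2*y^2 + 1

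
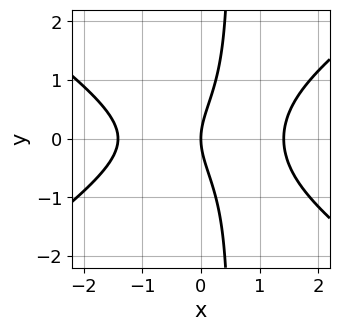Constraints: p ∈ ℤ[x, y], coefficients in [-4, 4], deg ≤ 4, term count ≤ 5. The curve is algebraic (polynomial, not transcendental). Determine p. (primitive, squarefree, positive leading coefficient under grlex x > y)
x^3 - 2*x*y^2 + y^2 - 2*x

First, deg p = 3. The shape is more complex than any degree-2 curve.
Next, symmetries: mirror symmetry y ↦ −y ⇒ only even powers of y.
Then, from the axis intercepts and sections: it crosses the x-axis at the gridline x = 0; one y-axis crossing is at y = 0.
Finally, fitting integer coefficients to these (and the overall shape) gives p.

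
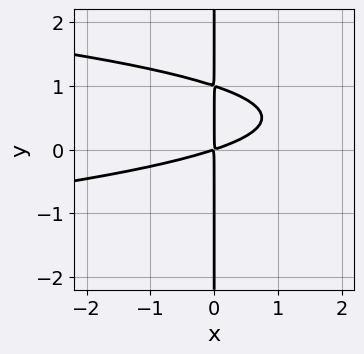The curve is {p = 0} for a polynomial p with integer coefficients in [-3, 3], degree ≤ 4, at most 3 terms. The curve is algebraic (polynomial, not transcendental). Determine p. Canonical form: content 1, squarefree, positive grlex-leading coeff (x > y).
3*x*y^2 + x^2 - 3*x*y

The degree is 3 — a generic line meets the curve in up to 3 points.
Against the integer gridlines: the visible y-axis segment lies entirely on the curve.
Putting this together gives p.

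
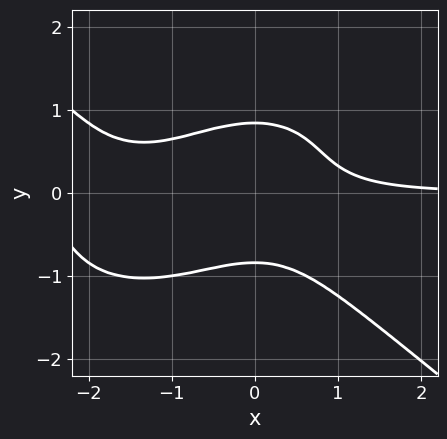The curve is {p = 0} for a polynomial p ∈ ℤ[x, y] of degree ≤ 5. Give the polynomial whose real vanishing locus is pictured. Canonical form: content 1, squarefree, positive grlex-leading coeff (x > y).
(a) The degree is 4 — the shape is more complex than any degree-3 curve.
(b) Observable constraints: it misses every integer gridline on the x-axis.
(c) The integer polynomial consistent with all of this is the stated p.

x^3*y + 2*y^4 + 2*x^2*y - 1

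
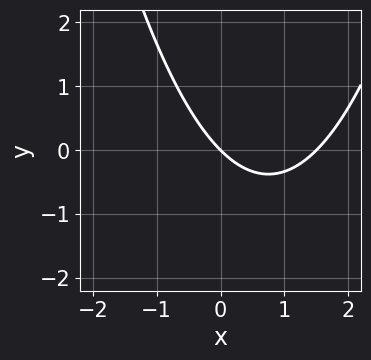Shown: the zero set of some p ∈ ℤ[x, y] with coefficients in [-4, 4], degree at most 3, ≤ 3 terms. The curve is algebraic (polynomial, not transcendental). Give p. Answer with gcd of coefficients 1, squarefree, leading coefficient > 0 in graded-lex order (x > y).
Degree: a generic line meets the curve in up to 2 points, so deg p = 2.
Checking where it meets the axes: one x-axis crossing is at x = 0; one y-axis crossing is at y = 0.
Assembling these constraints gives the stated polynomial.

2*x^2 - 3*x - 3*y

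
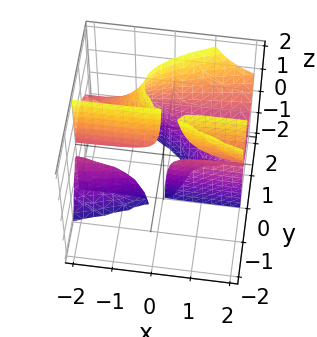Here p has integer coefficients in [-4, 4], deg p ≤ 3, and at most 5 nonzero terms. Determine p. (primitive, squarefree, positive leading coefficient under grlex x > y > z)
x*y*z - 2*y^3 + 3*y^2

1. There are 3 components. They look like related sheets of one shape, so recover p as a whole.
2. The degree is 3 — a generic line meets the surface in up to 3 points.
3. Against the integer gridlines: the visible z-axis segment lies entirely on the surface; the visible x-axis segment lies entirely on the surface.
4. Putting this together gives p.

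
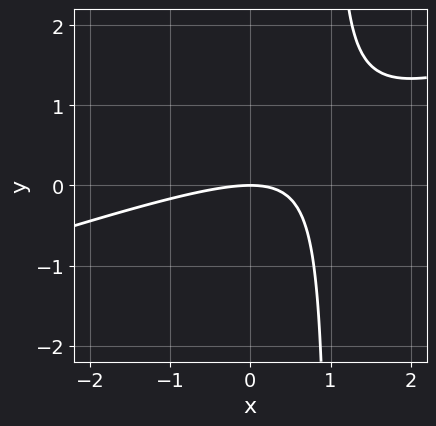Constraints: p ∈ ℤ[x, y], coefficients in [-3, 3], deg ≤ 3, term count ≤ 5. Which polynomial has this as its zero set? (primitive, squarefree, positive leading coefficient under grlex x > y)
x^2 - 3*x*y + 3*y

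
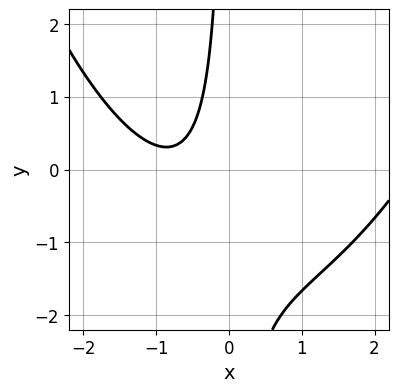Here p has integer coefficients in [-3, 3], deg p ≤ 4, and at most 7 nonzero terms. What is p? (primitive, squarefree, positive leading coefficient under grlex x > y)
x^3 - x^2 - 3*x*y - 3*x - 2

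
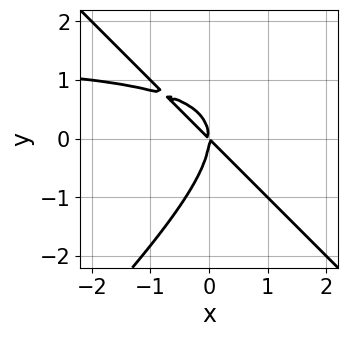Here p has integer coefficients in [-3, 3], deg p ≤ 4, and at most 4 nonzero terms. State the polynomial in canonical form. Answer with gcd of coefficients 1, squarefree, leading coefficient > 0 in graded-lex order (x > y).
(a) Degree: no degree-2 curve has this shape, so deg p = 3.
(b) From the axis intercepts and sections: it meets the y-axis at y = 0 (among the integer gridlines); it crosses the x-axis at the gridline x = 0.
(c) Assembling these constraints gives the stated polynomial.

2*x^2*y - 2*y^3 - 3*x^2 - 3*x*y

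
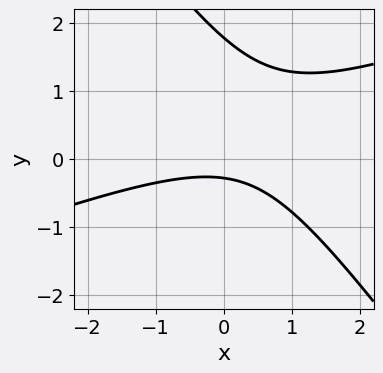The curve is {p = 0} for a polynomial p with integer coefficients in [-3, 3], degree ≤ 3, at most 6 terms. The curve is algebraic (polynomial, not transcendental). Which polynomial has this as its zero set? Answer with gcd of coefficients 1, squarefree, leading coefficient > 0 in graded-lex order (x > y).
x^2 - 2*x*y - 2*y^2 + 3*y + 1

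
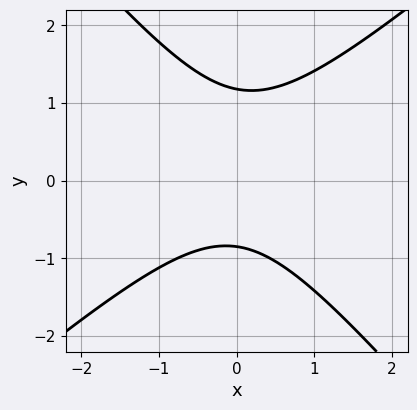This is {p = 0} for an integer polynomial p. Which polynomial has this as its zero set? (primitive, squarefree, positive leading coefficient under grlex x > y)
1. deg p = 2. No degree-1 curve has this shape.
2. Checking where it meets the axes: the curve avoids every integer x-axis point in the box.
3. Putting this together gives p.

3*x^2 - x*y - 3*y^2 + y + 3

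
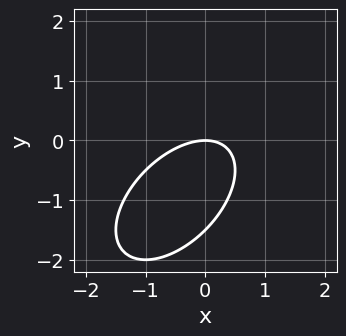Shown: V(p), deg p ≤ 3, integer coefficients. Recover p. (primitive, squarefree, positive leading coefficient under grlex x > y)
2*x^2 - 2*x*y + 2*y^2 + 3*y

(a) The degree is 2 — the shape is more complex than any degree-1 curve.
(b) From the visible intercepts: it meets the x-axis at x = 0 (among the integer gridlines); one y-axis crossing is at y = 0.
(c) Solving for integer coefficients yields p as stated.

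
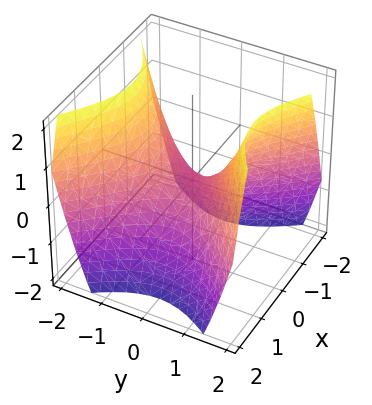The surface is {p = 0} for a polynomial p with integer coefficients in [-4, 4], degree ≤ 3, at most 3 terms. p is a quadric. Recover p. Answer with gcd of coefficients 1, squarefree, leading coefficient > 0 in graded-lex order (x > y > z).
x^2 - y^2 + z

1. deg p = 2. A hyperbolic paraboloid; a quadric.
2. Symmetries: it's symmetric under x → −x, forcing even powers of x; the y ↦ −y reflection is a symmetry, so y appears only in even powers.
3. Checking where it meets the axes: one z-axis crossing is at z = 0; one x-axis crossing is at x = 0; one y-axis crossing is at y = 0.
4. The integer polynomial consistent with all of this is the stated p.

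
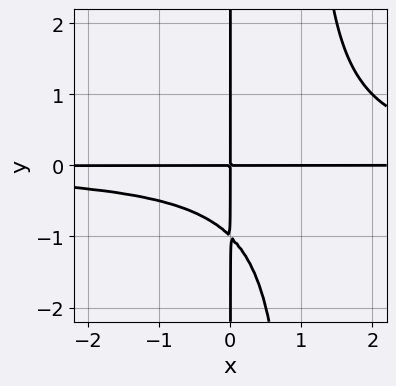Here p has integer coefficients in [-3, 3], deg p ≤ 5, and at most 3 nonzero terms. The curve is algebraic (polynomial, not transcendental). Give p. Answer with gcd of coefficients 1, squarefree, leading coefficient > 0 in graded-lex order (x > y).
x^2*y^2 - x*y^2 - x*y

First, the degree is 4 — the shape is more complex than any degree-3 curve.
Next, from the axis intercepts and sections: the visible x-axis segment lies entirely on the curve; every point of the y-axis in the box is on the curve.
Finally, the integer polynomial consistent with all of this is the stated p.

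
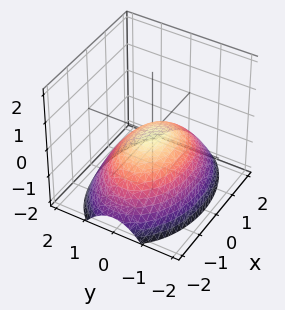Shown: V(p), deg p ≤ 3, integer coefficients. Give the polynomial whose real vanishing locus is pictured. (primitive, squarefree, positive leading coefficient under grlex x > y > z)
x^2 + 2*y^2 + 3*z

Degree: a paraboloid; a quadric, so deg p = 2.
Symmetries: it's symmetric under x → −x, forcing even powers of x; the y ↦ −y reflection is a symmetry, so y appears only in even powers.
Reading off the gridlines: it meets the y-axis at y = 0 (among the integer gridlines); one z-axis crossing is at z = 0; one x-axis crossing is at x = 0.
Assembling these constraints gives the stated polynomial.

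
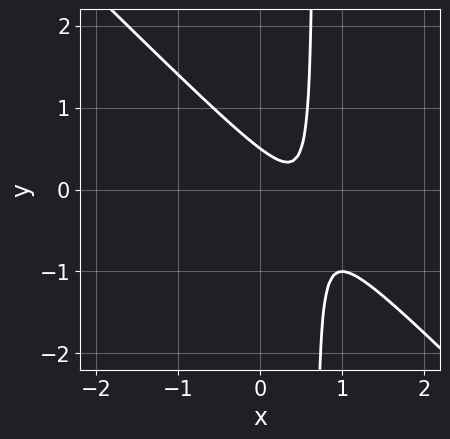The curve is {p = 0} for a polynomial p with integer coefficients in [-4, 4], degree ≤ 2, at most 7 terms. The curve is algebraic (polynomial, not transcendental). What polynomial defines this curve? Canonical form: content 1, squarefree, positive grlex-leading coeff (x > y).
(a) Degree: the shape is more complex than any degree-1 curve, so deg p = 2.
(b) From the axis intercepts and sections: it misses every integer gridline on the x-axis.
(c) Assembling these constraints gives the stated polynomial.

3*x^2 + 3*x*y - 3*x - 2*y + 1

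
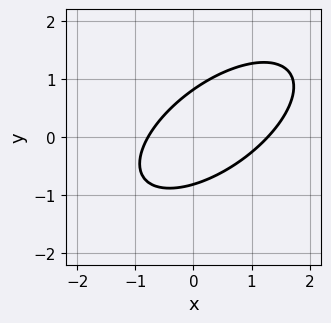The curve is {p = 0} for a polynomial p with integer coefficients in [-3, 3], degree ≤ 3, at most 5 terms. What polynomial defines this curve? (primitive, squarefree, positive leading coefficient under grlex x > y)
2*x^2 - 3*x*y + 3*y^2 - x - 2

First, degree: the shape is more complex than any degree-1 curve, so deg p = 2.
Finally, the integer polynomial consistent with all of this is the stated p.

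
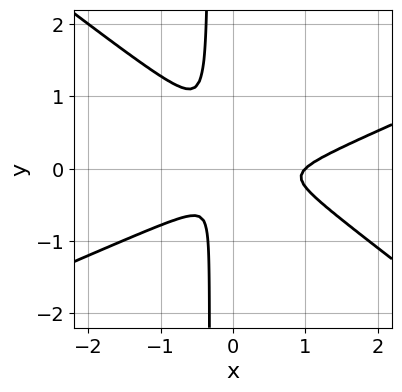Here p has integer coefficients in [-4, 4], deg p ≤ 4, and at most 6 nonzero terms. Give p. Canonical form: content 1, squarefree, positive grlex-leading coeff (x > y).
The degree is 3 — a generic line meets the curve in up to 3 points.
Against the integer gridlines: it crosses the x-axis at the gridline x = 1.
Putting this together gives p.

x^3 - x^2*y - 3*x*y^2 - x^2 - y^2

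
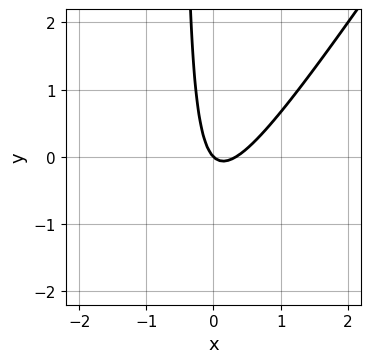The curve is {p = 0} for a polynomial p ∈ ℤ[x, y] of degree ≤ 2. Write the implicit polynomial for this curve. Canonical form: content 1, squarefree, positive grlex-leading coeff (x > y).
Degree: the shape is more complex than any degree-1 curve, so deg p = 2.
Reading off the gridlines: one y-axis crossing is at y = 0; it crosses the x-axis at the gridline x = 0.
These observations pin down the coefficients.

3*x^2 - 2*x*y - x - y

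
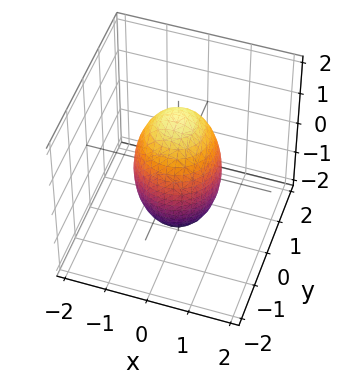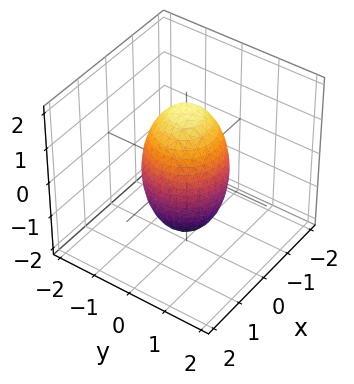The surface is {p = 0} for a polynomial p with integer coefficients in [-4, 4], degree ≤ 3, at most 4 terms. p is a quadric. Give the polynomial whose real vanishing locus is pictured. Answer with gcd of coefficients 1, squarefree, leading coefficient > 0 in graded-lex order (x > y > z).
(a) deg p = 2. Bounded and convex; a quadric.
(b) Symmetries: the z ↦ −z reflection is a symmetry, so z appears only in even powers; every cross-section ⟂ z is a circle, so x, y appear only via x² + y².
(c) Checking where it meets the axes: the x-axis gridline crossings are at x ∈ {-1, 1}; the y-axis gridline crossings are at y ∈ {-1, 1}.
(d) Together with the visible shape, these determine p as stated.

3*x^2 + 3*y^2 + z^2 - 3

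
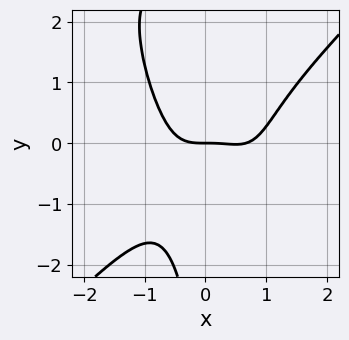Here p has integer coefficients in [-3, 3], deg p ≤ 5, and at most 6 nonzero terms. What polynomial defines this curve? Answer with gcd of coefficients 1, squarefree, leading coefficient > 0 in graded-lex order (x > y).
3*x^4 - 2*x^2*y^2 - x*y^3 - 2*x^3 - 3*y

1. The degree is 4 — a generic line meets the curve in up to 4 points.
2. Checking where it meets the axes: one x-axis crossing is at x = 0; one y-axis crossing is at y = 0.
3. Matching integer coefficients to the picture gives p.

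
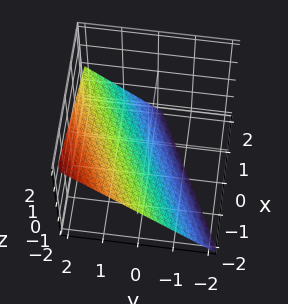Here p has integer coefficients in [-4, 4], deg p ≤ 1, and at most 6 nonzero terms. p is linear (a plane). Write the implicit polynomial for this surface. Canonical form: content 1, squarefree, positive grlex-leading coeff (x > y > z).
x - 2*y + 2*z + 2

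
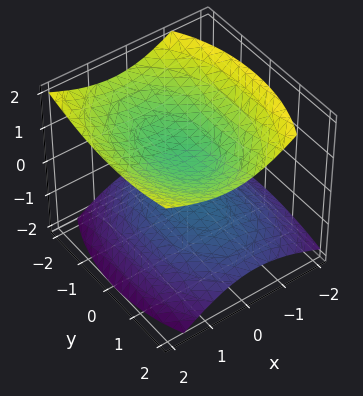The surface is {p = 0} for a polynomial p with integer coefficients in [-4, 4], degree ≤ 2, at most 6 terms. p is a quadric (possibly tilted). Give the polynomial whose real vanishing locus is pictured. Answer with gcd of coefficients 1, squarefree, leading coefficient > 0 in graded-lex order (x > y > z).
2*x^2 - x*z + y^2 - 3*z^2 + 2

(a) I count 2 distinct pieces. Treating them together as one polynomial.
(b) deg p = 2. A generic line meets the surface in up to 2 points.
(c) Observable constraints: no x-intercept at any integer in the box; it misses every integer gridline on the y-axis.
(d) The integer polynomial consistent with all of this is the stated p.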